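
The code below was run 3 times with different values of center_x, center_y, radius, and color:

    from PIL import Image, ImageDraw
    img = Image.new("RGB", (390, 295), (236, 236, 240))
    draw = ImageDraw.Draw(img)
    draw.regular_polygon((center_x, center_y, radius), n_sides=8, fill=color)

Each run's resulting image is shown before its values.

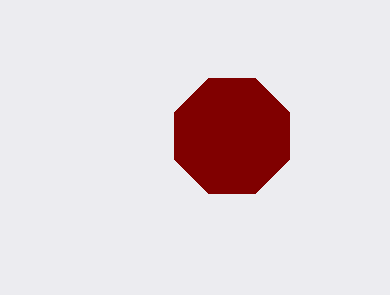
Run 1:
center_x = 232, center_y = 136, radius = 62, color = 'maroon'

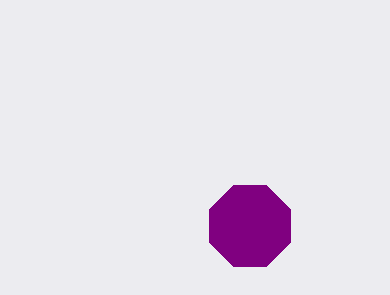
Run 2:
center_x = 250, center_y = 226, radius = 44, color = 'purple'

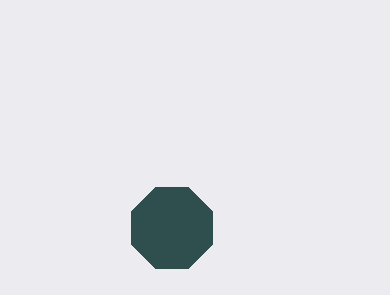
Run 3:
center_x = 172, center_y = 228, radius = 44, color = 'darkslategray'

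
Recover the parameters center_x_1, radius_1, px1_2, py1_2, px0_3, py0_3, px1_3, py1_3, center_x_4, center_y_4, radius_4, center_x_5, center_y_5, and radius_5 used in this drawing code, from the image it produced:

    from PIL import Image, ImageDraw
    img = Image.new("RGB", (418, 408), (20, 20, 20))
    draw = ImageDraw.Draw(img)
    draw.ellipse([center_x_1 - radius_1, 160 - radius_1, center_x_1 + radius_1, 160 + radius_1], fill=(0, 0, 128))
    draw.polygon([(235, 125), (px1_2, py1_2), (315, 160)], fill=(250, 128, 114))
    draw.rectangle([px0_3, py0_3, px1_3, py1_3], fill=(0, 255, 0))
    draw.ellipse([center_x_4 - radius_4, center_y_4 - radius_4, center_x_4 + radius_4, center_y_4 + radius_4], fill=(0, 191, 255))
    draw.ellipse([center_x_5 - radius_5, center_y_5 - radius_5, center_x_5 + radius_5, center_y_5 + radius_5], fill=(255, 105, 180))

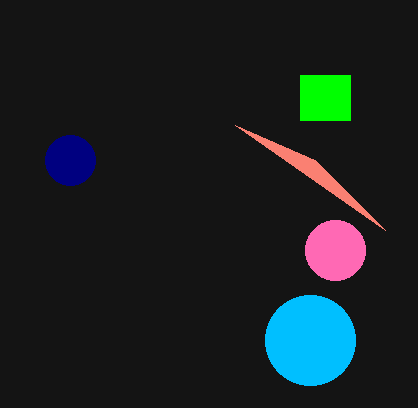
center_x_1 = 70
radius_1 = 25
px1_2 = 385
py1_2 = 230
px0_3 = 300
py0_3 = 75
px1_3 = 350
py1_3 = 120
center_x_4 = 310
center_y_4 = 340
radius_4 = 45
center_x_5 = 335
center_y_5 = 250
radius_5 = 30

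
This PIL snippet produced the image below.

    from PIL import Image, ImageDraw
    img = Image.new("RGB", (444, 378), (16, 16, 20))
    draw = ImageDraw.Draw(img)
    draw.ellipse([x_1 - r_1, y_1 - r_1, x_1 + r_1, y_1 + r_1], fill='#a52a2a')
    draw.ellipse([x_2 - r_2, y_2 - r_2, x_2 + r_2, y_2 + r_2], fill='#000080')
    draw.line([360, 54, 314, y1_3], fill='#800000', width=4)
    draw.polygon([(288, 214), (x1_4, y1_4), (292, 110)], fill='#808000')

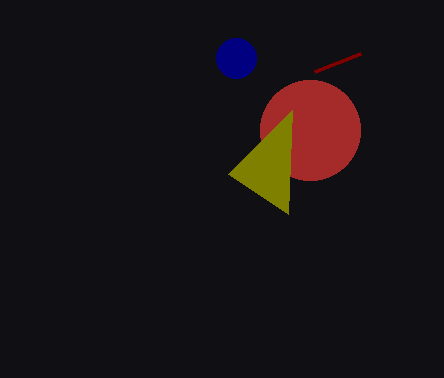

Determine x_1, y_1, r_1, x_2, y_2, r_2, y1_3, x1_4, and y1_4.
x_1 = 310
y_1 = 130
r_1 = 50
x_2 = 236
y_2 = 58
r_2 = 20
y1_3 = 72
x1_4 = 228
y1_4 = 174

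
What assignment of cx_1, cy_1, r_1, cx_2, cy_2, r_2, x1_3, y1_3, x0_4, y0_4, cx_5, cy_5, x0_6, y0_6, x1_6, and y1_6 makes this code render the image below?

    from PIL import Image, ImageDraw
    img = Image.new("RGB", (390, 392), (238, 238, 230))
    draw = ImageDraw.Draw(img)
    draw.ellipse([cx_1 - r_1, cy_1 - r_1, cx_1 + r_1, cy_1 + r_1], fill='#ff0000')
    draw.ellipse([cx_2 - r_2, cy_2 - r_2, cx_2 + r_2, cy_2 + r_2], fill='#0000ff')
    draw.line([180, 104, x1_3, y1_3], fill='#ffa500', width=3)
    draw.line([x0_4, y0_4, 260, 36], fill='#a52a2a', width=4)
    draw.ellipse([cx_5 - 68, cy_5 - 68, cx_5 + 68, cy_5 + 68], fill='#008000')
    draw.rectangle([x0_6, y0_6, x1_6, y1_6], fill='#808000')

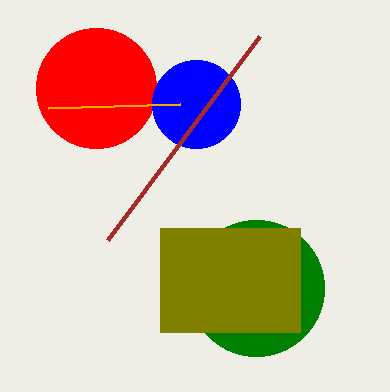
cx_1 = 96, cy_1 = 88, r_1 = 60, cx_2 = 196, cy_2 = 104, r_2 = 44, x1_3 = 48, y1_3 = 108, x0_4 = 108, y0_4 = 240, cx_5 = 256, cy_5 = 288, x0_6 = 160, y0_6 = 228, x1_6 = 300, y1_6 = 332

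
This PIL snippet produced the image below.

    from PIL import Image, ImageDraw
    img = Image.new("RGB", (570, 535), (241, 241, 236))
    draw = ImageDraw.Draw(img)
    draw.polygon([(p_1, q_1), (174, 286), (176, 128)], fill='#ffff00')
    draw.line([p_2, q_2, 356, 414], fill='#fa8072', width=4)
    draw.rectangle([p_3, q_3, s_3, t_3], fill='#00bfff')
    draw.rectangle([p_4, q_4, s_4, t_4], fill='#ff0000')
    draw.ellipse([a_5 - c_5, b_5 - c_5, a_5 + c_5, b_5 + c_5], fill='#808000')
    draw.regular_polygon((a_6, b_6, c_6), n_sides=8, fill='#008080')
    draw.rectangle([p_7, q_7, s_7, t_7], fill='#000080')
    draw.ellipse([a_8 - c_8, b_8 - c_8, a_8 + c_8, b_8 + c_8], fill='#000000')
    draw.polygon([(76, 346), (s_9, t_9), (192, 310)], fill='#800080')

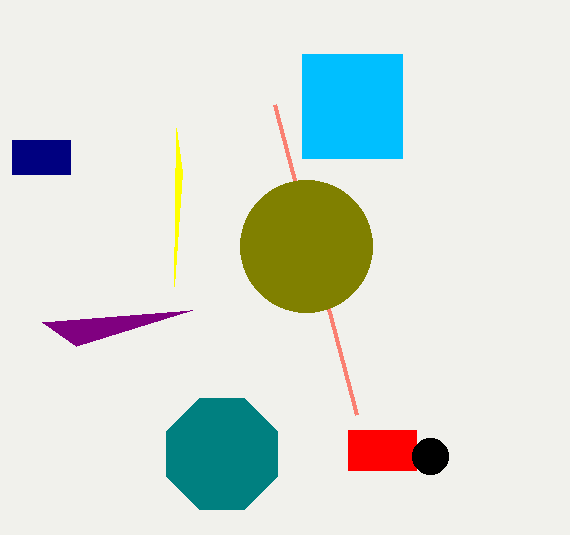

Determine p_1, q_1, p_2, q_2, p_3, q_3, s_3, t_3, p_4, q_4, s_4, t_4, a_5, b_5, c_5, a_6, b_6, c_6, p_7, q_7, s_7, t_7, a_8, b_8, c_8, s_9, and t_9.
p_1 = 182; q_1 = 172; p_2 = 274; q_2 = 104; p_3 = 302; q_3 = 54; s_3 = 402; t_3 = 158; p_4 = 348; q_4 = 430; s_4 = 416; t_4 = 470; a_5 = 306; b_5 = 246; c_5 = 66; a_6 = 222; b_6 = 454; c_6 = 60; p_7 = 12; q_7 = 140; s_7 = 70; t_7 = 174; a_8 = 430; b_8 = 456; c_8 = 18; s_9 = 42; t_9 = 322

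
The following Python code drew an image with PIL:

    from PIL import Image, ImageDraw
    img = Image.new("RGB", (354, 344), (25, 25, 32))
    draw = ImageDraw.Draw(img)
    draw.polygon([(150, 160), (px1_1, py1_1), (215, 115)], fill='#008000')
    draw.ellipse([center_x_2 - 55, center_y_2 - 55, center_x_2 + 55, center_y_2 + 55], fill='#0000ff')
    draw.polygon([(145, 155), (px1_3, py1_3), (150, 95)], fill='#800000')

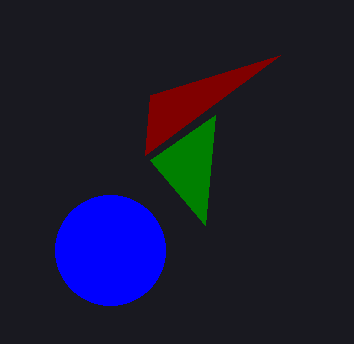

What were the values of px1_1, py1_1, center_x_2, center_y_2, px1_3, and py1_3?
px1_1 = 205; py1_1 = 225; center_x_2 = 110; center_y_2 = 250; px1_3 = 280; py1_3 = 55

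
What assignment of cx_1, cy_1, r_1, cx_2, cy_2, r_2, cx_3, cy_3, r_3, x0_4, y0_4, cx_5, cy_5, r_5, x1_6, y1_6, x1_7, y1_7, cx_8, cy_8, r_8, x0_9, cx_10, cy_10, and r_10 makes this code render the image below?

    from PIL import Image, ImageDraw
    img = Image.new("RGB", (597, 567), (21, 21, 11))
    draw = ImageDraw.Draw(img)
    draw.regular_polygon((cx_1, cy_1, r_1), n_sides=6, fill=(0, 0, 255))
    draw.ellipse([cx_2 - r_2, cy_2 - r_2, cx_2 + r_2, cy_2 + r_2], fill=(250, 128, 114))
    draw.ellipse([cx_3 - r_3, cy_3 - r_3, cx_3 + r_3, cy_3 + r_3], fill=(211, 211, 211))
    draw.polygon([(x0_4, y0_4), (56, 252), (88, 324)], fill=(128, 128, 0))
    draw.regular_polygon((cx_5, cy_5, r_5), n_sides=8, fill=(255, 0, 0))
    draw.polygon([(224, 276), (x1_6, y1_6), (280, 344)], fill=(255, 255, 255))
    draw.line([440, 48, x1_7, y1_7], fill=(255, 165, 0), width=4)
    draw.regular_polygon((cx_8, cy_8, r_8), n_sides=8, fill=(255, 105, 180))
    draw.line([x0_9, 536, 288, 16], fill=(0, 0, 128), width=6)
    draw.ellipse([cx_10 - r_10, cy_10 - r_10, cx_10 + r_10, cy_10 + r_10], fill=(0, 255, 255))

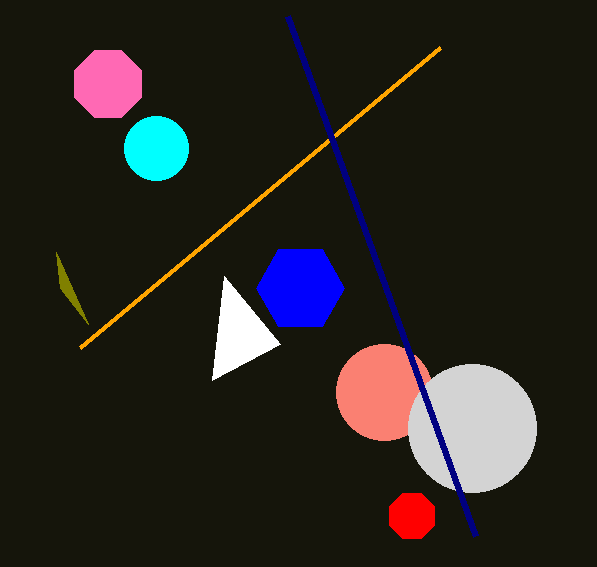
cx_1 = 300, cy_1 = 288, r_1 = 44, cx_2 = 384, cy_2 = 392, r_2 = 48, cx_3 = 472, cy_3 = 428, r_3 = 64, x0_4 = 60, y0_4 = 288, cx_5 = 412, cy_5 = 516, r_5 = 24, x1_6 = 212, y1_6 = 380, x1_7 = 80, y1_7 = 348, cx_8 = 108, cy_8 = 84, r_8 = 36, x0_9 = 476, cx_10 = 156, cy_10 = 148, r_10 = 32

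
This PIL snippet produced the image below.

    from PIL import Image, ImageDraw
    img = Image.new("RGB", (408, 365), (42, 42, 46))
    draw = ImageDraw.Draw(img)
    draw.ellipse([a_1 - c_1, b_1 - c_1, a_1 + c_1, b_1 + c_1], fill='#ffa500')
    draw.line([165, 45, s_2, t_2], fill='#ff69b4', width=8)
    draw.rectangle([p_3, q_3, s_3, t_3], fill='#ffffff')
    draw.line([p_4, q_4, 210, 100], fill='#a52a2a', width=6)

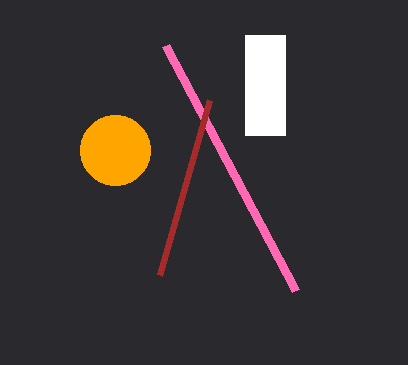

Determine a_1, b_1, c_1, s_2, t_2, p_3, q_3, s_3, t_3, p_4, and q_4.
a_1 = 115, b_1 = 150, c_1 = 35, s_2 = 295, t_2 = 290, p_3 = 245, q_3 = 35, s_3 = 285, t_3 = 135, p_4 = 160, q_4 = 275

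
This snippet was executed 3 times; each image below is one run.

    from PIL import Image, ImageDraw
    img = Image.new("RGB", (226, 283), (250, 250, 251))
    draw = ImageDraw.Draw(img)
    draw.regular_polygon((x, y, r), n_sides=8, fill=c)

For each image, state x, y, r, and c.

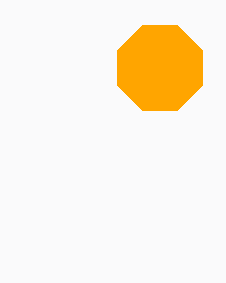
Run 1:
x = 160
y = 68
r = 46
c = 'orange'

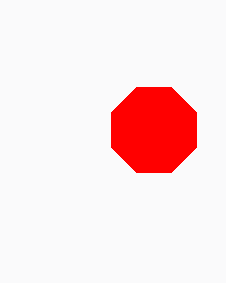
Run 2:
x = 154, y = 130, r = 46, c = 'red'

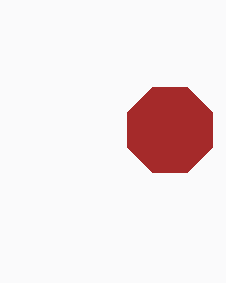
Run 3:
x = 170; y = 130; r = 46; c = 'brown'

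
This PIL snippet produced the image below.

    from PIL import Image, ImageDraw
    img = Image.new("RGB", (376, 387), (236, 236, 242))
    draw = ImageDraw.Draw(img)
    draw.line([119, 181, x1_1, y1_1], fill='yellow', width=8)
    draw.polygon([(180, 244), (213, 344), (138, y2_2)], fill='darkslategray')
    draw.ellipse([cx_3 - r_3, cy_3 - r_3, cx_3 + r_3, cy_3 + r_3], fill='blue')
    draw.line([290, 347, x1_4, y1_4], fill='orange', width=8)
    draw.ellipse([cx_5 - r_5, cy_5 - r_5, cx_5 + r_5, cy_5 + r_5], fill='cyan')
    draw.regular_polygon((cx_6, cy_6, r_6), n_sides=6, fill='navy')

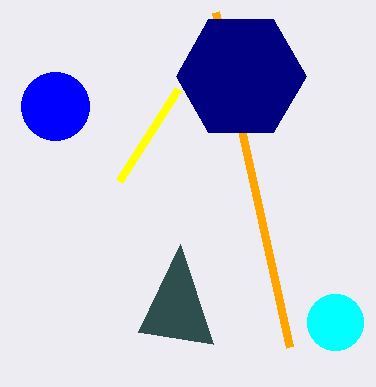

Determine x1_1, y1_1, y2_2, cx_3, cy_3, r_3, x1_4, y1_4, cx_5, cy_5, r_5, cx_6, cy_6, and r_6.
x1_1 = 178
y1_1 = 89
y2_2 = 332
cx_3 = 55
cy_3 = 106
r_3 = 34
x1_4 = 216
y1_4 = 12
cx_5 = 335
cy_5 = 322
r_5 = 28
cx_6 = 241
cy_6 = 76
r_6 = 65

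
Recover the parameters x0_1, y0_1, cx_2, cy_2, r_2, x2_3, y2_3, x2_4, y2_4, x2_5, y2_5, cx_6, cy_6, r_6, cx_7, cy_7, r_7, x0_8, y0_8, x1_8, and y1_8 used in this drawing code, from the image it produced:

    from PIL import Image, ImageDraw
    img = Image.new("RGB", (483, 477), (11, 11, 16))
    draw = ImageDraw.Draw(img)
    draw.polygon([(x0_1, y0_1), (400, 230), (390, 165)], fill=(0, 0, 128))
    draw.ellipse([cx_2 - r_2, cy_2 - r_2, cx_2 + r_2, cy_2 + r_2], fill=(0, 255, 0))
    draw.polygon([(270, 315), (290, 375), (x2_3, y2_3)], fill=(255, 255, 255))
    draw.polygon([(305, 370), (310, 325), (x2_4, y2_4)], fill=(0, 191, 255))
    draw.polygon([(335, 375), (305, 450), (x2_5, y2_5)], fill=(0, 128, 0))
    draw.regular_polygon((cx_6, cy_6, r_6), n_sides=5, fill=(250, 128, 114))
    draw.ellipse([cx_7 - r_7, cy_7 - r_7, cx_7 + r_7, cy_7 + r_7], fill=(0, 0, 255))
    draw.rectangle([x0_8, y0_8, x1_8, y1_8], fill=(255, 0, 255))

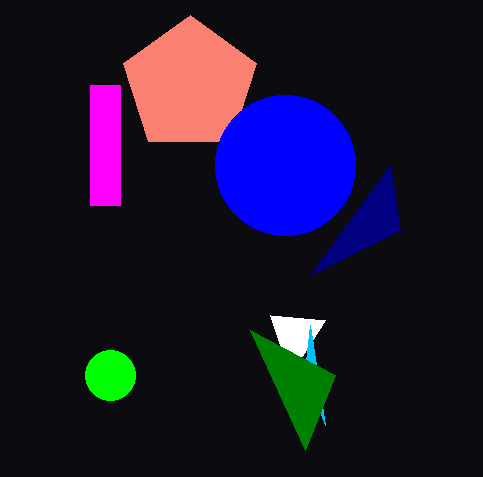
x0_1 = 310
y0_1 = 275
cx_2 = 110
cy_2 = 375
r_2 = 25
x2_3 = 325
y2_3 = 320
x2_4 = 325
y2_4 = 425
x2_5 = 250
y2_5 = 330
cx_6 = 190
cy_6 = 85
r_6 = 70
cx_7 = 285
cy_7 = 165
r_7 = 70
x0_8 = 90
y0_8 = 85
x1_8 = 120
y1_8 = 205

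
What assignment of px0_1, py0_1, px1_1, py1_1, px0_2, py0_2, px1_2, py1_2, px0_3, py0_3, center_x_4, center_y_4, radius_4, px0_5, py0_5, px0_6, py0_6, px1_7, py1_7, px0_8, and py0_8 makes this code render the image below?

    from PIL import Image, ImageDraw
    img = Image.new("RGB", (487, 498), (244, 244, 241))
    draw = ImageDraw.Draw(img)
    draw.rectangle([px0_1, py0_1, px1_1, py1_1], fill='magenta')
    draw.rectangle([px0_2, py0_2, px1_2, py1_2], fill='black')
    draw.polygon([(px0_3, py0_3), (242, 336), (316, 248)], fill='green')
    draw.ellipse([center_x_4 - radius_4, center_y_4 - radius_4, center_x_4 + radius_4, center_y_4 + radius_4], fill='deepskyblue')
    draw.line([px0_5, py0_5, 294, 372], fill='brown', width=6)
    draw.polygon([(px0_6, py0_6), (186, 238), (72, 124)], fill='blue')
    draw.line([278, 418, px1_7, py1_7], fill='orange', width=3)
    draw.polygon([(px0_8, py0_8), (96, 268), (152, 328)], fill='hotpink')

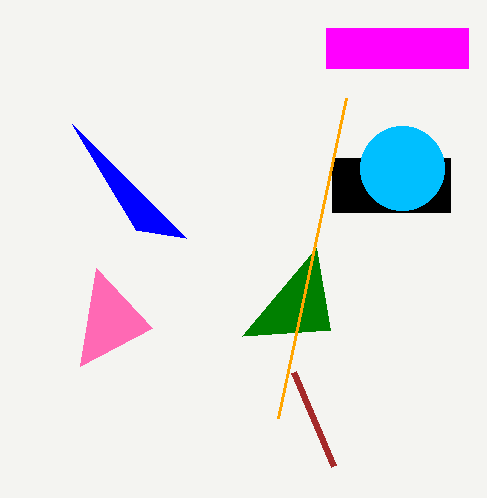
px0_1 = 326
py0_1 = 28
px1_1 = 468
py1_1 = 68
px0_2 = 332
py0_2 = 158
px1_2 = 450
py1_2 = 212
px0_3 = 330
py0_3 = 330
center_x_4 = 402
center_y_4 = 168
radius_4 = 42
px0_5 = 334
py0_5 = 466
px0_6 = 136
py0_6 = 230
px1_7 = 346
py1_7 = 98
px0_8 = 80
py0_8 = 366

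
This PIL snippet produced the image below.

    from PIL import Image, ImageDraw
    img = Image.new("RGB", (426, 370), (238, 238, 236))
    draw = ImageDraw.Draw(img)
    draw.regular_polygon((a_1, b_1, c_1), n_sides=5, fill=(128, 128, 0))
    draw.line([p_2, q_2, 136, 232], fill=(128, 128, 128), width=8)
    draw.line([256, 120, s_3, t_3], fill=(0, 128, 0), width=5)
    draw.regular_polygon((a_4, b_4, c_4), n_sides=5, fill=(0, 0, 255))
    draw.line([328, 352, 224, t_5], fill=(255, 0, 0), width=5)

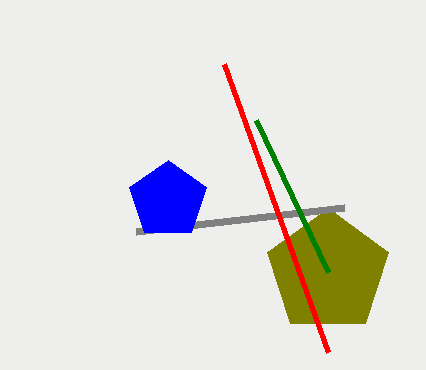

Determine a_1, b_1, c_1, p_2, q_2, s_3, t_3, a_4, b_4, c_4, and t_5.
a_1 = 328
b_1 = 272
c_1 = 64
p_2 = 344
q_2 = 208
s_3 = 328
t_3 = 272
a_4 = 168
b_4 = 200
c_4 = 40
t_5 = 64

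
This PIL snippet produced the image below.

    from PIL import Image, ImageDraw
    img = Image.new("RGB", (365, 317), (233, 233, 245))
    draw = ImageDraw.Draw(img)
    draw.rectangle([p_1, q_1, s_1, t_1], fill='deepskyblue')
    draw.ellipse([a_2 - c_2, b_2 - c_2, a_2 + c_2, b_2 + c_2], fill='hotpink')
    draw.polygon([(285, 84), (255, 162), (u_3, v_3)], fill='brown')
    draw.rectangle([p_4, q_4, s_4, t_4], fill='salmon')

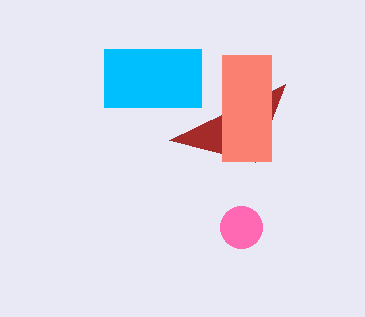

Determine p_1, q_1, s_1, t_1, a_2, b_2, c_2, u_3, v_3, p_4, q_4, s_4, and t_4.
p_1 = 104, q_1 = 49, s_1 = 201, t_1 = 107, a_2 = 241, b_2 = 227, c_2 = 21, u_3 = 169, v_3 = 140, p_4 = 222, q_4 = 55, s_4 = 271, t_4 = 161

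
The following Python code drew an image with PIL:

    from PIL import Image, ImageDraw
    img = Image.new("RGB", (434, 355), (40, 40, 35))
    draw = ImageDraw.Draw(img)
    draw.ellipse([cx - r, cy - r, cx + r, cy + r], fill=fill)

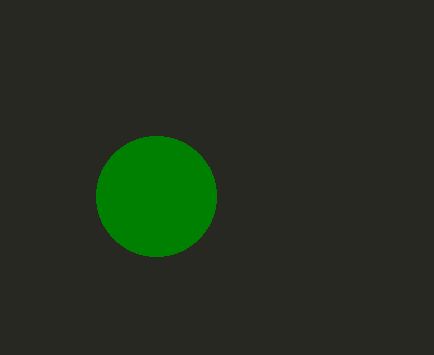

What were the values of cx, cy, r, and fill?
cx = 156
cy = 196
r = 60
fill = 'green'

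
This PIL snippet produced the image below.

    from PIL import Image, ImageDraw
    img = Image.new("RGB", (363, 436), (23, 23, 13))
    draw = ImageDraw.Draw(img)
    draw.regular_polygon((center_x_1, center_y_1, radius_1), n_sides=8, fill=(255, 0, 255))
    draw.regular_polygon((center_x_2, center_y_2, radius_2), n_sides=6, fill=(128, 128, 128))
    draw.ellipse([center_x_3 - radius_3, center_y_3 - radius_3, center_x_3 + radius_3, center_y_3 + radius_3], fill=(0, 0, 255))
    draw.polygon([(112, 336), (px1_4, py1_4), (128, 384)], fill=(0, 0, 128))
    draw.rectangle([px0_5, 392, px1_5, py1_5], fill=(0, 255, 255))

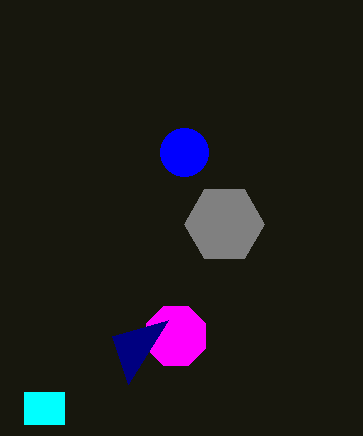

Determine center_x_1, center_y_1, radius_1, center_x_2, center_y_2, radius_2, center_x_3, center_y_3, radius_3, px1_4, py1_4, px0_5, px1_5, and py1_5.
center_x_1 = 176
center_y_1 = 336
radius_1 = 32
center_x_2 = 224
center_y_2 = 224
radius_2 = 40
center_x_3 = 184
center_y_3 = 152
radius_3 = 24
px1_4 = 168
py1_4 = 320
px0_5 = 24
px1_5 = 64
py1_5 = 424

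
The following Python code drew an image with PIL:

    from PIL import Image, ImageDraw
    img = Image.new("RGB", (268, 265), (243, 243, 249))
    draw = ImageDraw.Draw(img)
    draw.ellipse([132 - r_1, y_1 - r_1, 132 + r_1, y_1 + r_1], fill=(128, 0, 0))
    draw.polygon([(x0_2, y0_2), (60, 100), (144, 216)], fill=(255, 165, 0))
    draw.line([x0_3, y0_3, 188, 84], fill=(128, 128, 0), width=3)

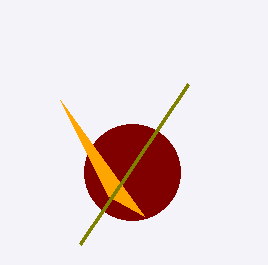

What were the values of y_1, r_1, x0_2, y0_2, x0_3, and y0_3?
y_1 = 172, r_1 = 48, x0_2 = 108, y0_2 = 196, x0_3 = 80, y0_3 = 244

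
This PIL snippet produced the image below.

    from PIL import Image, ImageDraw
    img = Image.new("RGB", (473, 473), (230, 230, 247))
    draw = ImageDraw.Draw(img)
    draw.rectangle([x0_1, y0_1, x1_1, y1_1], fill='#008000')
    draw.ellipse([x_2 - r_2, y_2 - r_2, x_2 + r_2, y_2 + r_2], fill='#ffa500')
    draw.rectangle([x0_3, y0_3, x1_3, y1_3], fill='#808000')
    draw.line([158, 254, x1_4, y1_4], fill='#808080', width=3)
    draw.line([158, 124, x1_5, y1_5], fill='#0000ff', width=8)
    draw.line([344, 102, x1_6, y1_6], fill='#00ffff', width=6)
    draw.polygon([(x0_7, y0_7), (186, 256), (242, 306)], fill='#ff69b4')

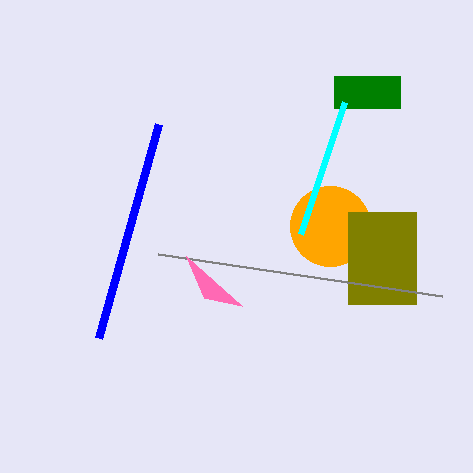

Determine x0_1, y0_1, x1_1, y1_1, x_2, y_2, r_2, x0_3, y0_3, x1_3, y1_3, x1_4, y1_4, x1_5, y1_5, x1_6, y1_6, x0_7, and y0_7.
x0_1 = 334, y0_1 = 76, x1_1 = 400, y1_1 = 108, x_2 = 330, y_2 = 226, r_2 = 40, x0_3 = 348, y0_3 = 212, x1_3 = 416, y1_3 = 304, x1_4 = 442, y1_4 = 296, x1_5 = 98, y1_5 = 338, x1_6 = 300, y1_6 = 234, x0_7 = 204, y0_7 = 298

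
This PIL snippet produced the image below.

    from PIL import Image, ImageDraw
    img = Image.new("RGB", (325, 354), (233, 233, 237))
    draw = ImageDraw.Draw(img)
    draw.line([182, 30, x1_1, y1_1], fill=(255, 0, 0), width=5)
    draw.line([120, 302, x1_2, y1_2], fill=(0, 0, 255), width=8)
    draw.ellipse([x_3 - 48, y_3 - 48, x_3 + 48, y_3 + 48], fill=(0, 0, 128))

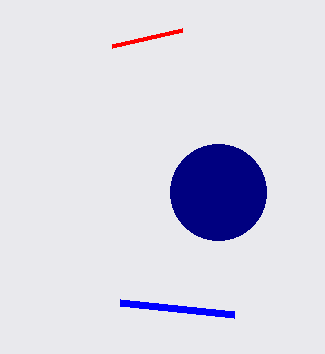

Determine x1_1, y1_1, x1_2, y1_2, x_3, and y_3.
x1_1 = 112; y1_1 = 46; x1_2 = 234; y1_2 = 314; x_3 = 218; y_3 = 192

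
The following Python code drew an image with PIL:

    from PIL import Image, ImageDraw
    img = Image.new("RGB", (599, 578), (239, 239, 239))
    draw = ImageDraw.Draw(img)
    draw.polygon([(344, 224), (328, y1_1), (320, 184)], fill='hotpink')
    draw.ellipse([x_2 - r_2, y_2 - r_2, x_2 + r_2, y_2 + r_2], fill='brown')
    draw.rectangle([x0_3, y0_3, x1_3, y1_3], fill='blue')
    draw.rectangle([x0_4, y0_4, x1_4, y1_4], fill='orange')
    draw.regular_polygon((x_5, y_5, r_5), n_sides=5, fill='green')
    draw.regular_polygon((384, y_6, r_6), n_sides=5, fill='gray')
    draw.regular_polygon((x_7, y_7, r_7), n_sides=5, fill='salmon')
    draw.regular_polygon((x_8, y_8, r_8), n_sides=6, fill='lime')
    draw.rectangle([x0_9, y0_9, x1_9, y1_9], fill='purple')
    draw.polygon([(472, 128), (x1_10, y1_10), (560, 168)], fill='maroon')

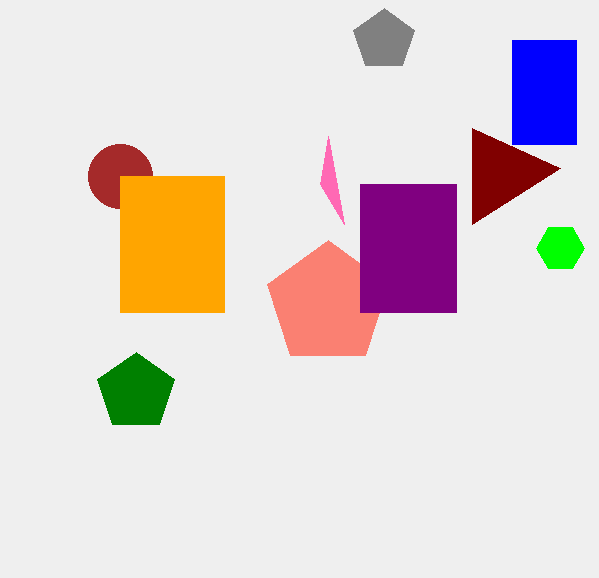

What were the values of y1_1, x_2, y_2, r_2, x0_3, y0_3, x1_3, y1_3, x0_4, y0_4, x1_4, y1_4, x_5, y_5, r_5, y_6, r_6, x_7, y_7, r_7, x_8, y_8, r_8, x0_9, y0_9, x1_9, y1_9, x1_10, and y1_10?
y1_1 = 136
x_2 = 120
y_2 = 176
r_2 = 32
x0_3 = 512
y0_3 = 40
x1_3 = 576
y1_3 = 144
x0_4 = 120
y0_4 = 176
x1_4 = 224
y1_4 = 312
x_5 = 136
y_5 = 392
r_5 = 40
y_6 = 40
r_6 = 32
x_7 = 328
y_7 = 304
r_7 = 64
x_8 = 560
y_8 = 248
r_8 = 24
x0_9 = 360
y0_9 = 184
x1_9 = 456
y1_9 = 312
x1_10 = 472
y1_10 = 224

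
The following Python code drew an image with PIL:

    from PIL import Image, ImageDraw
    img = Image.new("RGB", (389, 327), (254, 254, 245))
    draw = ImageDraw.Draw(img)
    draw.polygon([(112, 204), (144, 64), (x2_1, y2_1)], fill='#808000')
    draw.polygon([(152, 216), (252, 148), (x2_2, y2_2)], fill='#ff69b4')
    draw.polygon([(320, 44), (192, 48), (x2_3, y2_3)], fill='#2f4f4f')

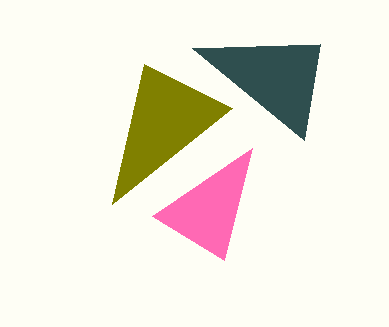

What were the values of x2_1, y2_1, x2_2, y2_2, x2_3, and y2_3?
x2_1 = 232, y2_1 = 108, x2_2 = 224, y2_2 = 260, x2_3 = 304, y2_3 = 140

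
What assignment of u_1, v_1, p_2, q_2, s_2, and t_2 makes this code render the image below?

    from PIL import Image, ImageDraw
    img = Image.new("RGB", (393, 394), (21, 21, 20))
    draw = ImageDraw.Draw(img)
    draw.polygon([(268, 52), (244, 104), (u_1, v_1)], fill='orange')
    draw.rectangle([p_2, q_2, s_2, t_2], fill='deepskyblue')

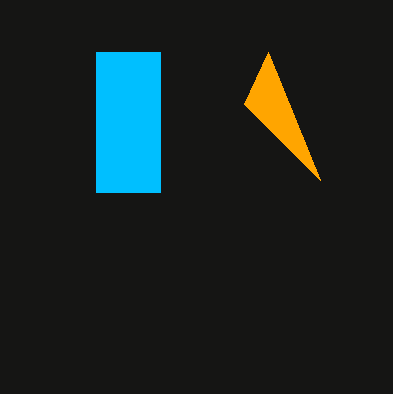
u_1 = 320
v_1 = 180
p_2 = 96
q_2 = 52
s_2 = 160
t_2 = 192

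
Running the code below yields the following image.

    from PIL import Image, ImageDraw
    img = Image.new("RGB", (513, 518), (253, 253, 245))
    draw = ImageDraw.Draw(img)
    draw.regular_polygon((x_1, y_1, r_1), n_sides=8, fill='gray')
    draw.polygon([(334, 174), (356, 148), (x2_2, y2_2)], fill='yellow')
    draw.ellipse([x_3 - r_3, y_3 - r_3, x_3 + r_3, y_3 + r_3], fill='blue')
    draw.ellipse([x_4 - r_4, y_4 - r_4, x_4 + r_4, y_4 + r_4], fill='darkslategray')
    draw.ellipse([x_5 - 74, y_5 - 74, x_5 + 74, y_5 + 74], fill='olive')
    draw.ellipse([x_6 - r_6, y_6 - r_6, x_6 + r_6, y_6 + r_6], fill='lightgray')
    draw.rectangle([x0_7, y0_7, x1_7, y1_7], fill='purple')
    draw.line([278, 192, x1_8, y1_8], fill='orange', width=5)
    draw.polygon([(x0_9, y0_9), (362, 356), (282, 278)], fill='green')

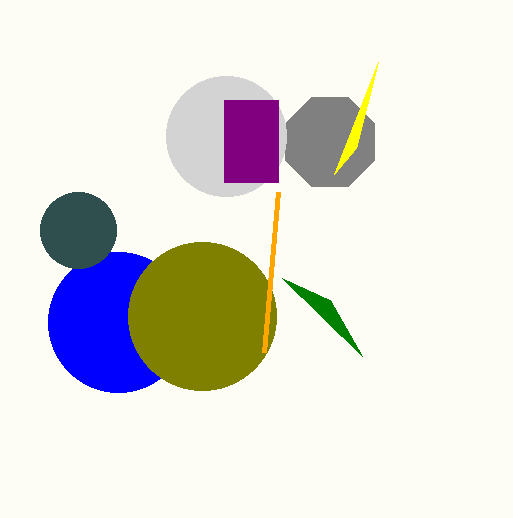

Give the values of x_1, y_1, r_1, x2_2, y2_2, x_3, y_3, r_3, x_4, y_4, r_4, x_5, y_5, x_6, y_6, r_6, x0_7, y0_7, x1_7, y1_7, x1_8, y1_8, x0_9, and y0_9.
x_1 = 330
y_1 = 142
r_1 = 48
x2_2 = 378
y2_2 = 62
x_3 = 118
y_3 = 322
r_3 = 70
x_4 = 78
y_4 = 230
r_4 = 38
x_5 = 202
y_5 = 316
x_6 = 226
y_6 = 136
r_6 = 60
x0_7 = 224
y0_7 = 100
x1_7 = 278
y1_7 = 182
x1_8 = 264
y1_8 = 352
x0_9 = 330
y0_9 = 300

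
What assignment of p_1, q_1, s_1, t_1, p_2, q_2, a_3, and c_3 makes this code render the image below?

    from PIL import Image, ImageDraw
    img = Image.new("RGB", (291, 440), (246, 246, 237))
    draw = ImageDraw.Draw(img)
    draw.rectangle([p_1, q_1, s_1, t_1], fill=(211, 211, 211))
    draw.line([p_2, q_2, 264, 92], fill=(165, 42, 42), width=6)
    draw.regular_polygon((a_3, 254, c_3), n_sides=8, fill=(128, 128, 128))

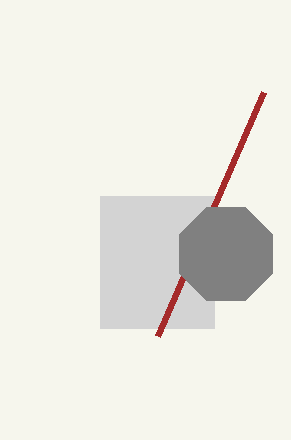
p_1 = 100
q_1 = 196
s_1 = 214
t_1 = 328
p_2 = 158
q_2 = 336
a_3 = 226
c_3 = 50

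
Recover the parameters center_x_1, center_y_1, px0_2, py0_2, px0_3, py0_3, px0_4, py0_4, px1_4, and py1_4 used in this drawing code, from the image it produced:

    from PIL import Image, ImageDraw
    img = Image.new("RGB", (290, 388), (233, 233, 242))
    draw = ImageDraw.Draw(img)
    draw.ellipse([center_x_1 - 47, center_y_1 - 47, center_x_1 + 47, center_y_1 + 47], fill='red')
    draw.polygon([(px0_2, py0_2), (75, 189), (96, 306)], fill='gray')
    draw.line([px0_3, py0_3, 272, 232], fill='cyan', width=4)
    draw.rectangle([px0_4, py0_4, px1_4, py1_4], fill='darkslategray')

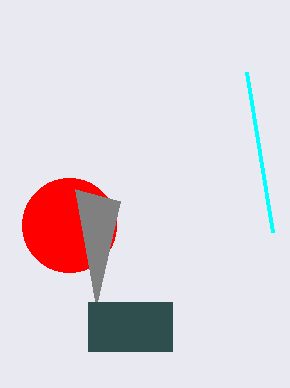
center_x_1 = 69; center_y_1 = 225; px0_2 = 120; py0_2 = 201; px0_3 = 246; py0_3 = 72; px0_4 = 88; py0_4 = 302; px1_4 = 172; py1_4 = 351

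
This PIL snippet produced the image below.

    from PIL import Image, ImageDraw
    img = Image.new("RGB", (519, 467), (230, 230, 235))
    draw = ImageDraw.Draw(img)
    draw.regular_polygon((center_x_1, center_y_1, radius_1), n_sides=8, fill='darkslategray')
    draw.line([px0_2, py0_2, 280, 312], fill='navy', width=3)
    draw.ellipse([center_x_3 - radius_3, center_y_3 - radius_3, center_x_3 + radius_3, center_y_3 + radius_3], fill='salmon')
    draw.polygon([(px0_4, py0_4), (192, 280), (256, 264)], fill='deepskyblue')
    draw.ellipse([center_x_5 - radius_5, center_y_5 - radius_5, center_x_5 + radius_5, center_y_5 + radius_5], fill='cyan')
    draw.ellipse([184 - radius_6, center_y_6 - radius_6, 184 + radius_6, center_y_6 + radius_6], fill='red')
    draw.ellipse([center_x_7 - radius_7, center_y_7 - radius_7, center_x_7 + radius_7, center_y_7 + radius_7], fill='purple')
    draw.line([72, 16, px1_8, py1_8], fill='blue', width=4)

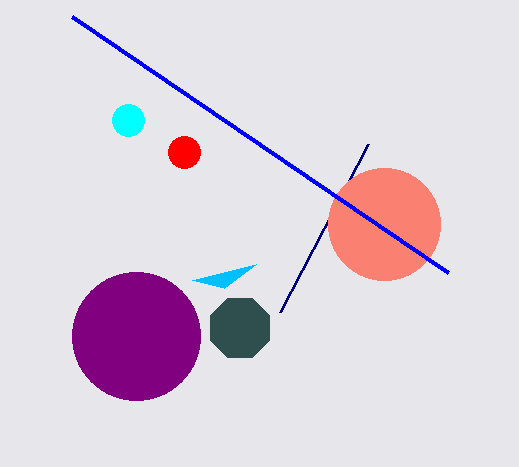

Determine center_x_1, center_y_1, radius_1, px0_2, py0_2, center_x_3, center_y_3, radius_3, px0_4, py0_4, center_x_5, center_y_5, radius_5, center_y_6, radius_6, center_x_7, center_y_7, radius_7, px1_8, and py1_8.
center_x_1 = 240, center_y_1 = 328, radius_1 = 32, px0_2 = 368, py0_2 = 144, center_x_3 = 384, center_y_3 = 224, radius_3 = 56, px0_4 = 224, py0_4 = 288, center_x_5 = 128, center_y_5 = 120, radius_5 = 16, center_y_6 = 152, radius_6 = 16, center_x_7 = 136, center_y_7 = 336, radius_7 = 64, px1_8 = 448, py1_8 = 272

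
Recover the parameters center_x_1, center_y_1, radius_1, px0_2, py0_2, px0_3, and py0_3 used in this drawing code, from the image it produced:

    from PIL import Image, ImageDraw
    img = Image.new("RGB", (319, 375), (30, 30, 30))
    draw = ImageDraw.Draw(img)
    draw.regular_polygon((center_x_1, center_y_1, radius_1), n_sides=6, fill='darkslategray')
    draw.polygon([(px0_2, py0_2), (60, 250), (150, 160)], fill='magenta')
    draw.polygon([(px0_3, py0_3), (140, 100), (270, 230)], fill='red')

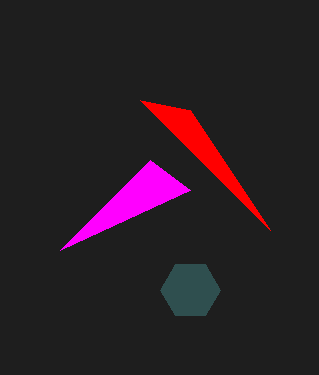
center_x_1 = 190, center_y_1 = 290, radius_1 = 30, px0_2 = 190, py0_2 = 190, px0_3 = 190, py0_3 = 110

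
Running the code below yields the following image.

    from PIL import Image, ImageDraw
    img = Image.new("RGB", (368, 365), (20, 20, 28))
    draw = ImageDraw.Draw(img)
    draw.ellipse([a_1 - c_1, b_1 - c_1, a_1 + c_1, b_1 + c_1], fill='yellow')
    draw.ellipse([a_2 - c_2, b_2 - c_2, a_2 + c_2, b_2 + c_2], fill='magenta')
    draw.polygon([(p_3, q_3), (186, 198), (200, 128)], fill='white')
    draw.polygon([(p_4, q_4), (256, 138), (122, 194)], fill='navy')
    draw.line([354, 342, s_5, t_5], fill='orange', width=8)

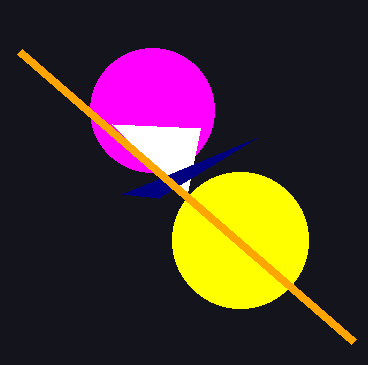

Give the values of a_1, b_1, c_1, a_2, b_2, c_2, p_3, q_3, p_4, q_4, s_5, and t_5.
a_1 = 240, b_1 = 240, c_1 = 68, a_2 = 152, b_2 = 110, c_2 = 62, p_3 = 112, q_3 = 124, p_4 = 158, q_4 = 198, s_5 = 20, t_5 = 52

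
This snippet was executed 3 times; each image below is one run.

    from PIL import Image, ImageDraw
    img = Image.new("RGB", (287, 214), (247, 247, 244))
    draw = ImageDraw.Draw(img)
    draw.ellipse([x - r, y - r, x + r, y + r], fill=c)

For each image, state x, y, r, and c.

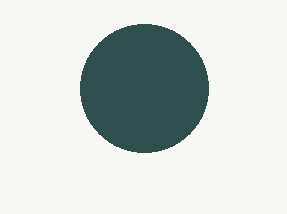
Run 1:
x = 144, y = 88, r = 64, c = 'darkslategray'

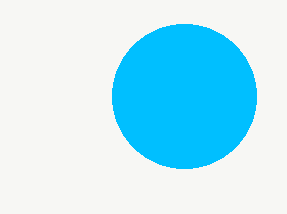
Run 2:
x = 184, y = 96, r = 72, c = 'deepskyblue'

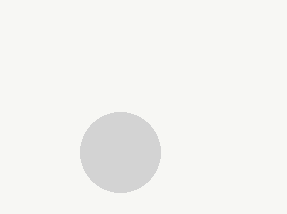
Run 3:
x = 120
y = 152
r = 40
c = 'lightgray'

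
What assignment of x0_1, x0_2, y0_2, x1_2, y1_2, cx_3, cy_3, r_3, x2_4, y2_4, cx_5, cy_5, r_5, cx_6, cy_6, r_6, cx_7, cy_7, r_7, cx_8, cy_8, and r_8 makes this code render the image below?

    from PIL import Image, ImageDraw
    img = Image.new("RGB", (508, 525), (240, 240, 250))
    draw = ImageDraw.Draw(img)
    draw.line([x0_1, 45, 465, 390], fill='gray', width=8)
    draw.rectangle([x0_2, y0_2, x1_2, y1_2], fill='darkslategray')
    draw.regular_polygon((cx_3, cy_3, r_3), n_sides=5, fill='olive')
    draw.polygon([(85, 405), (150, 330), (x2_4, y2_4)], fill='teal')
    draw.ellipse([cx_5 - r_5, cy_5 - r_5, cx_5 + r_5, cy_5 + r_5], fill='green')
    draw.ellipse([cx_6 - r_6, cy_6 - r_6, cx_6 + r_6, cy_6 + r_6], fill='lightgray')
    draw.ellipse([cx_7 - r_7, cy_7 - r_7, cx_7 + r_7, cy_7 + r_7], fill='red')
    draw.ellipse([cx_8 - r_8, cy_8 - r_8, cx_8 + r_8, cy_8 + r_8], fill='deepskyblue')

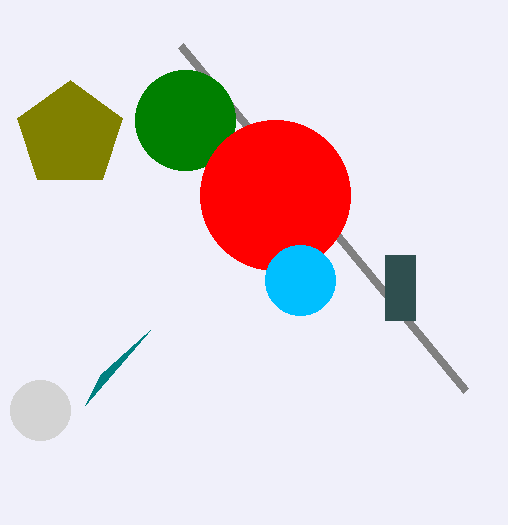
x0_1 = 180
x0_2 = 385
y0_2 = 255
x1_2 = 415
y1_2 = 320
cx_3 = 70
cy_3 = 135
r_3 = 55
x2_4 = 100
y2_4 = 375
cx_5 = 185
cy_5 = 120
r_5 = 50
cx_6 = 40
cy_6 = 410
r_6 = 30
cx_7 = 275
cy_7 = 195
r_7 = 75
cx_8 = 300
cy_8 = 280
r_8 = 35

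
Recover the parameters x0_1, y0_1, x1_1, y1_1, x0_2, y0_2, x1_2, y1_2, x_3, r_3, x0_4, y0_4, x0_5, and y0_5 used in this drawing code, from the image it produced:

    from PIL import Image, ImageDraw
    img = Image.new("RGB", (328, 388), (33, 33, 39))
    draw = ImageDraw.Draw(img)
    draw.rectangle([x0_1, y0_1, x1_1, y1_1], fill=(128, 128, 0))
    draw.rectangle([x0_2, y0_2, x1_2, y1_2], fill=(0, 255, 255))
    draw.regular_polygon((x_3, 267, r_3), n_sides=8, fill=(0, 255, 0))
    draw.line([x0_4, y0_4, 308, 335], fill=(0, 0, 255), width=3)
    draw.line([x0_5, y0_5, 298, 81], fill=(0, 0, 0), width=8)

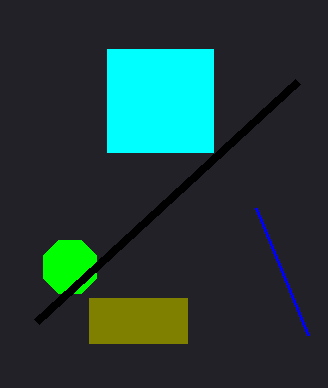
x0_1 = 89
y0_1 = 298
x1_1 = 187
y1_1 = 343
x0_2 = 107
y0_2 = 49
x1_2 = 213
y1_2 = 152
x_3 = 70
r_3 = 29
x0_4 = 256
y0_4 = 208
x0_5 = 37
y0_5 = 321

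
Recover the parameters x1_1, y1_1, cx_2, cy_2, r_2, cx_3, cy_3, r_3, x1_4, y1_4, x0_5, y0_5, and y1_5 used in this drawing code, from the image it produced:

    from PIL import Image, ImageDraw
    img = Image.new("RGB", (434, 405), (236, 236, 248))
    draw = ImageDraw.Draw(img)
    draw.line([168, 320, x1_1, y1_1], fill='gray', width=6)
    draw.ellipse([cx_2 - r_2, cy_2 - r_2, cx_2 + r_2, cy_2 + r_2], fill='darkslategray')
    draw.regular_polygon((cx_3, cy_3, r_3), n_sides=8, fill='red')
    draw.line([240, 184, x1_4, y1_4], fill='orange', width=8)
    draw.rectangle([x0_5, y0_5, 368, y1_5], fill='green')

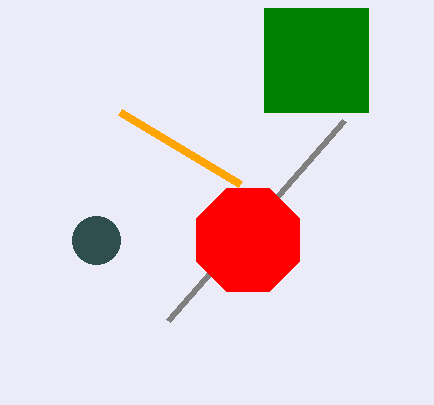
x1_1 = 344, y1_1 = 120, cx_2 = 96, cy_2 = 240, r_2 = 24, cx_3 = 248, cy_3 = 240, r_3 = 56, x1_4 = 120, y1_4 = 112, x0_5 = 264, y0_5 = 8, y1_5 = 112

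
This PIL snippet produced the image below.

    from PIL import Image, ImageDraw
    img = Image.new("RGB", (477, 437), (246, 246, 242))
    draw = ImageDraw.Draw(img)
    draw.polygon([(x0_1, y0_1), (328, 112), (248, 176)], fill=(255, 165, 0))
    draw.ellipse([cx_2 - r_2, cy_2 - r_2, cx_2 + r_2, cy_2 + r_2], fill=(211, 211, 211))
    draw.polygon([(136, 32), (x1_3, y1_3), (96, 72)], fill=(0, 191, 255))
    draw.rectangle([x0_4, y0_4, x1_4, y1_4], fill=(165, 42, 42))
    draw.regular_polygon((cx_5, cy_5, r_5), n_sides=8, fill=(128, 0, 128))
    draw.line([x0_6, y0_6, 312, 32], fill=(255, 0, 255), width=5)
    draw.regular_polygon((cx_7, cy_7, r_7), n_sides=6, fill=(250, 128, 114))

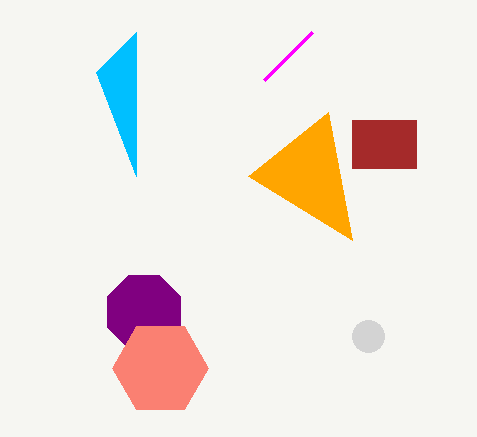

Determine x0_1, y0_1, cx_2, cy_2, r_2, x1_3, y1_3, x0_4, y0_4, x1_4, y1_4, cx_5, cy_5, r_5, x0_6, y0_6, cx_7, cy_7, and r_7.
x0_1 = 352, y0_1 = 240, cx_2 = 368, cy_2 = 336, r_2 = 16, x1_3 = 136, y1_3 = 176, x0_4 = 352, y0_4 = 120, x1_4 = 416, y1_4 = 168, cx_5 = 144, cy_5 = 312, r_5 = 40, x0_6 = 264, y0_6 = 80, cx_7 = 160, cy_7 = 368, r_7 = 48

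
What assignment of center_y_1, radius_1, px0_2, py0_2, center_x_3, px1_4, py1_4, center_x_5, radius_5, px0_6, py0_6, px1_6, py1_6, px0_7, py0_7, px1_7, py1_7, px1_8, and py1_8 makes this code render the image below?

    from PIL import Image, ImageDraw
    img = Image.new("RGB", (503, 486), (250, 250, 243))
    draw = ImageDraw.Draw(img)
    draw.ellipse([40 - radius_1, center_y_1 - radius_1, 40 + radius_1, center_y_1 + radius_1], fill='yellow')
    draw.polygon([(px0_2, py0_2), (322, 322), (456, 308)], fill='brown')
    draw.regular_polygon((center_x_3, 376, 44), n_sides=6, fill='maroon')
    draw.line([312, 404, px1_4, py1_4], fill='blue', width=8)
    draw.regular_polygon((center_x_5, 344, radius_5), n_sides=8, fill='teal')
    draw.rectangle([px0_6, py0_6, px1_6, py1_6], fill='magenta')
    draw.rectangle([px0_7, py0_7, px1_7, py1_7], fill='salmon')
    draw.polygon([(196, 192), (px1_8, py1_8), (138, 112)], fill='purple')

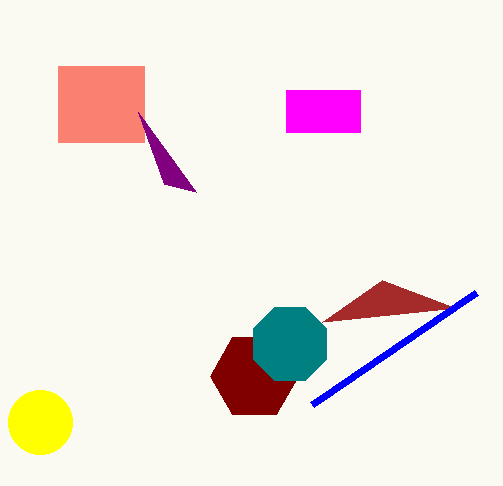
center_y_1 = 422
radius_1 = 32
px0_2 = 382
py0_2 = 280
center_x_3 = 254
px1_4 = 476
py1_4 = 292
center_x_5 = 290
radius_5 = 40
px0_6 = 286
py0_6 = 90
px1_6 = 360
py1_6 = 132
px0_7 = 58
py0_7 = 66
px1_7 = 144
py1_7 = 142
px1_8 = 164
py1_8 = 184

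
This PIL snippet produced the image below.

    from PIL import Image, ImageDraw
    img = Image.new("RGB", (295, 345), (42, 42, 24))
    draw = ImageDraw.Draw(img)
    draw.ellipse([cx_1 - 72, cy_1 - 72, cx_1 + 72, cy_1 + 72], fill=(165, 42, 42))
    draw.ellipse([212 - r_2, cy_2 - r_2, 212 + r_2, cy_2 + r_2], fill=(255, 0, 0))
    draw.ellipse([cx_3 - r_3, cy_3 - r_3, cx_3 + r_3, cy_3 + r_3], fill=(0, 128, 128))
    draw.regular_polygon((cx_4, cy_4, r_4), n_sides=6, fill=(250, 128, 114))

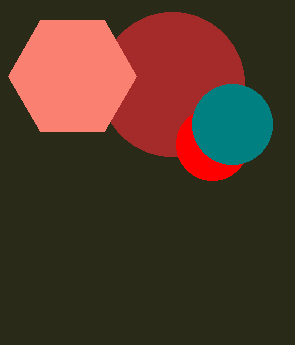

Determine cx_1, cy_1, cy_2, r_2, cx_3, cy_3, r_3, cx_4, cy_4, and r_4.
cx_1 = 172
cy_1 = 84
cy_2 = 144
r_2 = 36
cx_3 = 232
cy_3 = 124
r_3 = 40
cx_4 = 72
cy_4 = 76
r_4 = 64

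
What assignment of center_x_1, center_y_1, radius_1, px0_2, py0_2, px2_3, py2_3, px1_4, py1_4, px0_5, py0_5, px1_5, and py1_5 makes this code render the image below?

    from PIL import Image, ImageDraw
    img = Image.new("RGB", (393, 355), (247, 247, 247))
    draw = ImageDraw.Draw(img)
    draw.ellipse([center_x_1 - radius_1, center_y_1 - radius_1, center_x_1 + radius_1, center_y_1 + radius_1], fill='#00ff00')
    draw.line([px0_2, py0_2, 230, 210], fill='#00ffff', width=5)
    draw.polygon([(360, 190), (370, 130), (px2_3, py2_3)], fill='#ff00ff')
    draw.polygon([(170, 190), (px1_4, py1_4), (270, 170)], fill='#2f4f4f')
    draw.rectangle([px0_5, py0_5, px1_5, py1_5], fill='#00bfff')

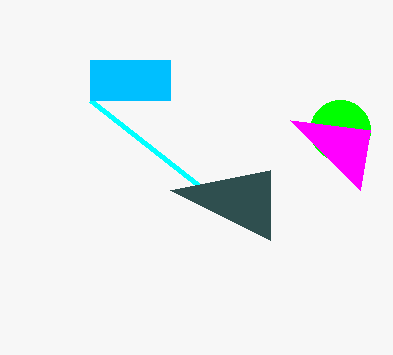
center_x_1 = 340; center_y_1 = 130; radius_1 = 30; px0_2 = 90; py0_2 = 100; px2_3 = 290; py2_3 = 120; px1_4 = 270; py1_4 = 240; px0_5 = 90; py0_5 = 60; px1_5 = 170; py1_5 = 100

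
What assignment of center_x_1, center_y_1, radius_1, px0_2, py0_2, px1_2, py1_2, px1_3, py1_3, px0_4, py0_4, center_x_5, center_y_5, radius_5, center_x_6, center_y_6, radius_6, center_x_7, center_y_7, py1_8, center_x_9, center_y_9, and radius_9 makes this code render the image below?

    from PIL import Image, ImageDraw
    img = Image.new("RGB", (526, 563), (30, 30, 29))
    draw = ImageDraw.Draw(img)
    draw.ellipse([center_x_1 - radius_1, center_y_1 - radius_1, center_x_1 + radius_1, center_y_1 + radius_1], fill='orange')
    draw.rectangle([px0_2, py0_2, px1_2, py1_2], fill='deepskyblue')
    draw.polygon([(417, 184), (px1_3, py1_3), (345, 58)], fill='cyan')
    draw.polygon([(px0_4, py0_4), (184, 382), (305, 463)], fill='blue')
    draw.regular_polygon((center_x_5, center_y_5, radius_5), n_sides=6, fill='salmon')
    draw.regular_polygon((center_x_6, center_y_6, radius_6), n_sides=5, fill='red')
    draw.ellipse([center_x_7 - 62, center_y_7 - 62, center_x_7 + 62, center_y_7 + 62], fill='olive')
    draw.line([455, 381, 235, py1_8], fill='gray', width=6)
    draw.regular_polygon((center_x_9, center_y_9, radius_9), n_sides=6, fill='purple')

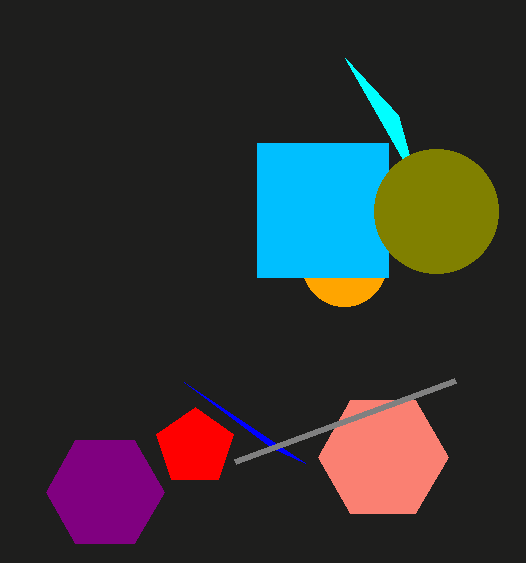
center_x_1 = 344; center_y_1 = 264; radius_1 = 42; px0_2 = 257; py0_2 = 143; px1_2 = 388; py1_2 = 277; px1_3 = 398; py1_3 = 115; px0_4 = 272; py0_4 = 448; center_x_5 = 383; center_y_5 = 457; radius_5 = 65; center_x_6 = 195; center_y_6 = 447; radius_6 = 40; center_x_7 = 436; center_y_7 = 211; py1_8 = 462; center_x_9 = 105; center_y_9 = 492; radius_9 = 59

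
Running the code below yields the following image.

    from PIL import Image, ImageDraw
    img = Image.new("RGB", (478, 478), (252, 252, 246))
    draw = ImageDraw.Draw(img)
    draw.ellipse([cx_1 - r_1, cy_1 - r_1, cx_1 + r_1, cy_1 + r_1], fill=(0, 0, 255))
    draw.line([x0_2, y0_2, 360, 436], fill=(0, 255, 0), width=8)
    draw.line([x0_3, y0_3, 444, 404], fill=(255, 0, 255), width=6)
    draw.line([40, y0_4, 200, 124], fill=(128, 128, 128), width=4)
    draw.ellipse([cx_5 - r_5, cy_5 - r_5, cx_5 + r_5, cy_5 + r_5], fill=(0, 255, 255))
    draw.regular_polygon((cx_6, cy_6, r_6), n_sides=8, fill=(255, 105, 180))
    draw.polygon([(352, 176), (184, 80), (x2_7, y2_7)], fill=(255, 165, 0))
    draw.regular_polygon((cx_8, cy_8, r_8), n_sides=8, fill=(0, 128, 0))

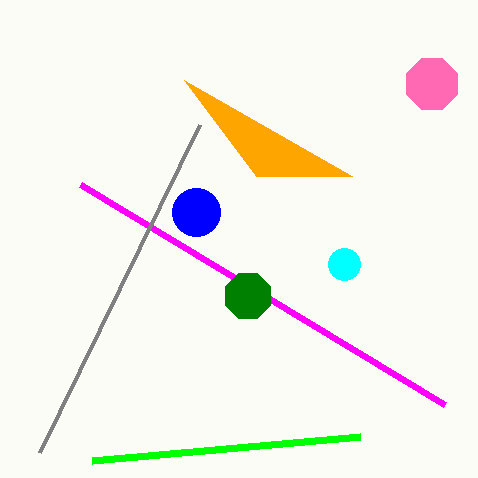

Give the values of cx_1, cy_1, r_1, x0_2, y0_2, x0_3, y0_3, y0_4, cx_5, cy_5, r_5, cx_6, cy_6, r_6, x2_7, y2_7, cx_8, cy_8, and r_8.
cx_1 = 196
cy_1 = 212
r_1 = 24
x0_2 = 92
y0_2 = 460
x0_3 = 80
y0_3 = 184
y0_4 = 452
cx_5 = 344
cy_5 = 264
r_5 = 16
cx_6 = 432
cy_6 = 84
r_6 = 28
x2_7 = 256
y2_7 = 176
cx_8 = 248
cy_8 = 296
r_8 = 24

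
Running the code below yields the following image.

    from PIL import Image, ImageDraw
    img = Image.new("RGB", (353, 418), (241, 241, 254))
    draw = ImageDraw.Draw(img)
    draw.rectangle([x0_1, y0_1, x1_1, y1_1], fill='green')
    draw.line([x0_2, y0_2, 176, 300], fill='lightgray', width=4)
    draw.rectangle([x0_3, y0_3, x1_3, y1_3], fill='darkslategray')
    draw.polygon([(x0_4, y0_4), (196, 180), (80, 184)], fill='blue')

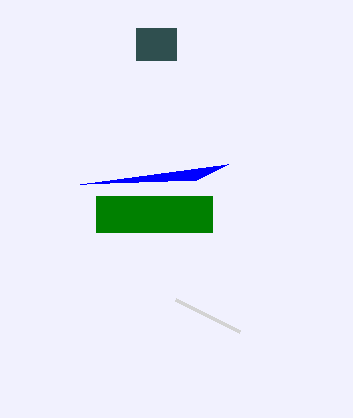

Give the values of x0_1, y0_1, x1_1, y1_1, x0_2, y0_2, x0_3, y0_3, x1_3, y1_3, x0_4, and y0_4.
x0_1 = 96, y0_1 = 196, x1_1 = 212, y1_1 = 232, x0_2 = 240, y0_2 = 332, x0_3 = 136, y0_3 = 28, x1_3 = 176, y1_3 = 60, x0_4 = 228, y0_4 = 164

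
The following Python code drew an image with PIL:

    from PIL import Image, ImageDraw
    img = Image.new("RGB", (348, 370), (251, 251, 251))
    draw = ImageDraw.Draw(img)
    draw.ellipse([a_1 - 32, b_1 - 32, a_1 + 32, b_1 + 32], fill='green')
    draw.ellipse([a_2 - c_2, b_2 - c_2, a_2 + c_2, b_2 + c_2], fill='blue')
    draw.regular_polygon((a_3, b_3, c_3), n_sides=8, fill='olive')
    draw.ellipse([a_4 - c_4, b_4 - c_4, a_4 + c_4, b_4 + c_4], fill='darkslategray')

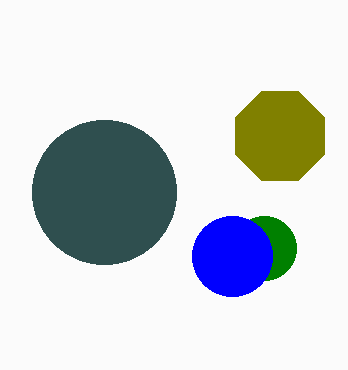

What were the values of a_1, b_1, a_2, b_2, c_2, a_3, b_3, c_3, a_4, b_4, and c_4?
a_1 = 264, b_1 = 248, a_2 = 232, b_2 = 256, c_2 = 40, a_3 = 280, b_3 = 136, c_3 = 48, a_4 = 104, b_4 = 192, c_4 = 72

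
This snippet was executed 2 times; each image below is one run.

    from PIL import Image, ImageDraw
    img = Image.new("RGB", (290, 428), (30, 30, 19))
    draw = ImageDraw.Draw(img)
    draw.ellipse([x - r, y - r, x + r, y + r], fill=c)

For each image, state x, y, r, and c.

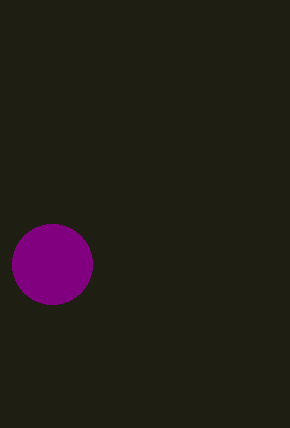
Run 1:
x = 52, y = 264, r = 40, c = 'purple'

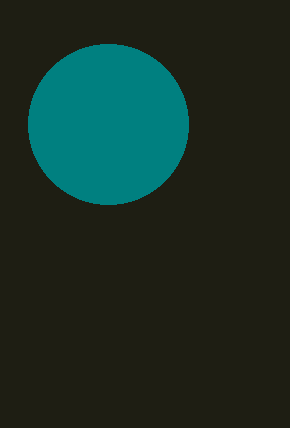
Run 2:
x = 108; y = 124; r = 80; c = 'teal'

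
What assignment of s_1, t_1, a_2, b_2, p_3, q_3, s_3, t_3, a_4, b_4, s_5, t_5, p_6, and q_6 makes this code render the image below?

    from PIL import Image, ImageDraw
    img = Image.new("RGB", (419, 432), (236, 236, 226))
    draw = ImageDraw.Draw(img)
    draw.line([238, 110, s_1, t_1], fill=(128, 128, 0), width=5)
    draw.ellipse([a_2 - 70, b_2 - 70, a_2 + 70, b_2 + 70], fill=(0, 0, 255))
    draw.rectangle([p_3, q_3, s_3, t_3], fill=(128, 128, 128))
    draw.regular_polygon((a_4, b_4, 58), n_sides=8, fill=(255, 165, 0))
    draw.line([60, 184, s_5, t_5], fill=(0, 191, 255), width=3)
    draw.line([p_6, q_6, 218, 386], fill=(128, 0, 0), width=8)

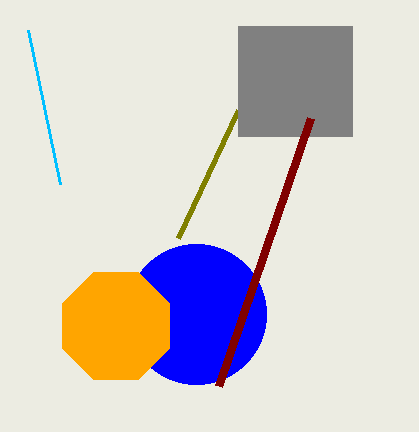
s_1 = 178
t_1 = 238
a_2 = 196
b_2 = 314
p_3 = 238
q_3 = 26
s_3 = 352
t_3 = 136
a_4 = 116
b_4 = 326
s_5 = 28
t_5 = 30
p_6 = 310
q_6 = 118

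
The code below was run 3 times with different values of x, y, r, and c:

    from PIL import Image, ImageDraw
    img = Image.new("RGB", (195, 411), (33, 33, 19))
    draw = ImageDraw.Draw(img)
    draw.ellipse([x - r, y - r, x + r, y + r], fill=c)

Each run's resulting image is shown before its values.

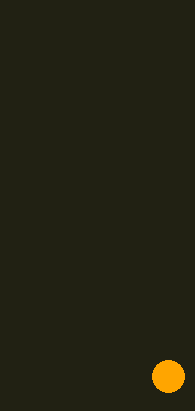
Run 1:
x = 168, y = 376, r = 16, c = 'orange'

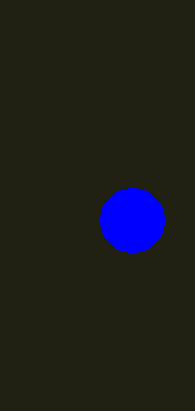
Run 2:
x = 132; y = 220; r = 32; c = 'blue'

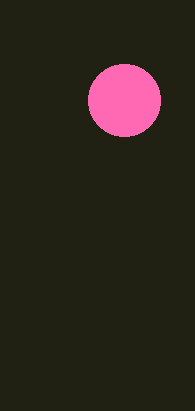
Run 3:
x = 124, y = 100, r = 36, c = 'hotpink'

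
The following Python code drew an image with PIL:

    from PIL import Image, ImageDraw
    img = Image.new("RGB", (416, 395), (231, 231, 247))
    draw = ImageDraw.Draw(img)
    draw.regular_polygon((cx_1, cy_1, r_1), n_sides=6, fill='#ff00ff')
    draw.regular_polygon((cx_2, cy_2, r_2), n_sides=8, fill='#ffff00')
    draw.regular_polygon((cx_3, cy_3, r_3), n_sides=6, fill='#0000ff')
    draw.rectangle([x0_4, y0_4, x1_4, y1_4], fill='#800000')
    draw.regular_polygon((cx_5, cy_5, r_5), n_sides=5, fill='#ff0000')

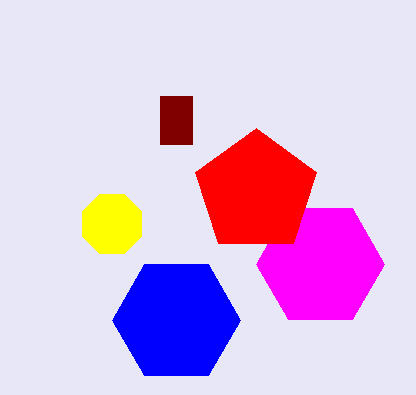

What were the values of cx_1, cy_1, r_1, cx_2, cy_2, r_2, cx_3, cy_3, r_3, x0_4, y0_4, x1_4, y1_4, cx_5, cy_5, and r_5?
cx_1 = 320, cy_1 = 264, r_1 = 64, cx_2 = 112, cy_2 = 224, r_2 = 32, cx_3 = 176, cy_3 = 320, r_3 = 64, x0_4 = 160, y0_4 = 96, x1_4 = 192, y1_4 = 144, cx_5 = 256, cy_5 = 192, r_5 = 64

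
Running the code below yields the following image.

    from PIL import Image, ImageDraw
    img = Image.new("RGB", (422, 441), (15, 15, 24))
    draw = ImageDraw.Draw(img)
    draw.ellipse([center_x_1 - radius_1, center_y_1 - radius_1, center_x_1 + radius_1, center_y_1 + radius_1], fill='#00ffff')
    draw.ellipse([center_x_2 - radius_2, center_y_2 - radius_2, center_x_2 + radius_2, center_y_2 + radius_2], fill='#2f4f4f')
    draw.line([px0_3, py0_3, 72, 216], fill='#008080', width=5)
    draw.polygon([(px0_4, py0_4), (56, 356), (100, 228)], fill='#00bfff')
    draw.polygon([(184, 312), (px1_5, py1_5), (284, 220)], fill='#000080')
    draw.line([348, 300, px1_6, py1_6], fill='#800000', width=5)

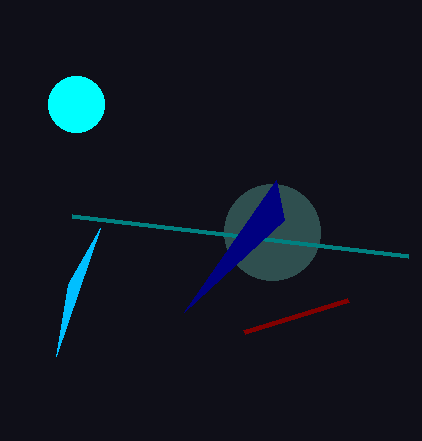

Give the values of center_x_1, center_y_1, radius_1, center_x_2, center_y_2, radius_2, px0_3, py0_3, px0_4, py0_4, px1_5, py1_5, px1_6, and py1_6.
center_x_1 = 76
center_y_1 = 104
radius_1 = 28
center_x_2 = 272
center_y_2 = 232
radius_2 = 48
px0_3 = 408
py0_3 = 256
px0_4 = 68
py0_4 = 284
px1_5 = 276
py1_5 = 180
px1_6 = 244
py1_6 = 332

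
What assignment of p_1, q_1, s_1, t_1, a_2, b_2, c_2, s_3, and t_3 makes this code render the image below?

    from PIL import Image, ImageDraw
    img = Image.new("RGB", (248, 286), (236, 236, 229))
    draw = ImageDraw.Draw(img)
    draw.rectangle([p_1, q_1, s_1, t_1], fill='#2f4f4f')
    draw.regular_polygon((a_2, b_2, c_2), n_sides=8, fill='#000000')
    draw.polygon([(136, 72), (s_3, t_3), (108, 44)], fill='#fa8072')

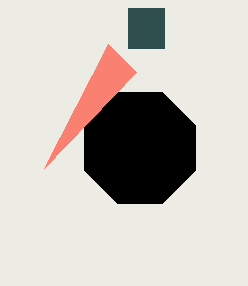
p_1 = 128; q_1 = 8; s_1 = 164; t_1 = 48; a_2 = 140; b_2 = 148; c_2 = 60; s_3 = 44; t_3 = 168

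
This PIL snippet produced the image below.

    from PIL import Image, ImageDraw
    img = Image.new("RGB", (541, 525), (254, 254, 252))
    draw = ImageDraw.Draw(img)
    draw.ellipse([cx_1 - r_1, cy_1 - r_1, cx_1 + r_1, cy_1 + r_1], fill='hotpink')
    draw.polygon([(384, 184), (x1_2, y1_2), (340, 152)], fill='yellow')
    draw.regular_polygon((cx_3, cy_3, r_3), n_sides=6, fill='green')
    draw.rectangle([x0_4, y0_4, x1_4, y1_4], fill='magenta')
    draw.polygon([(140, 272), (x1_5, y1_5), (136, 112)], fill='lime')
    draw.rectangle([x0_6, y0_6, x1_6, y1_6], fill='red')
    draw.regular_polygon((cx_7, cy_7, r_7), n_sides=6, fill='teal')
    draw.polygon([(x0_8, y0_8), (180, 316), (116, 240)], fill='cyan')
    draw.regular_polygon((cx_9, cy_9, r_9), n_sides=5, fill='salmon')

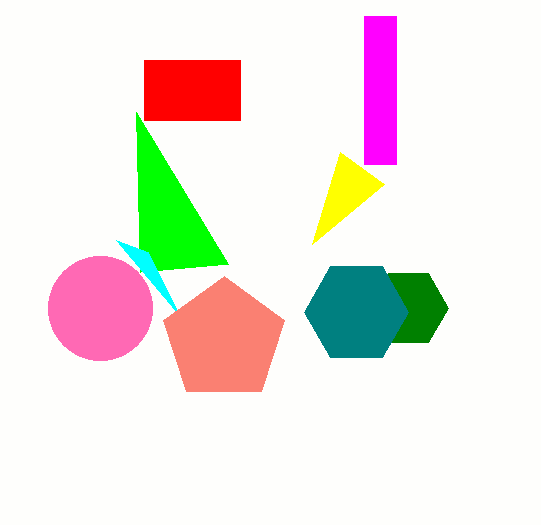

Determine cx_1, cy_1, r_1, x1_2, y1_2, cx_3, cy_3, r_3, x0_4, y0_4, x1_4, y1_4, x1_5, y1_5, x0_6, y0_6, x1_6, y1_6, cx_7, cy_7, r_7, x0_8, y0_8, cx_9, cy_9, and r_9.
cx_1 = 100, cy_1 = 308, r_1 = 52, x1_2 = 312, y1_2 = 244, cx_3 = 408, cy_3 = 308, r_3 = 40, x0_4 = 364, y0_4 = 16, x1_4 = 396, y1_4 = 164, x1_5 = 228, y1_5 = 264, x0_6 = 144, y0_6 = 60, x1_6 = 240, y1_6 = 120, cx_7 = 356, cy_7 = 312, r_7 = 52, x0_8 = 148, y0_8 = 252, cx_9 = 224, cy_9 = 340, r_9 = 64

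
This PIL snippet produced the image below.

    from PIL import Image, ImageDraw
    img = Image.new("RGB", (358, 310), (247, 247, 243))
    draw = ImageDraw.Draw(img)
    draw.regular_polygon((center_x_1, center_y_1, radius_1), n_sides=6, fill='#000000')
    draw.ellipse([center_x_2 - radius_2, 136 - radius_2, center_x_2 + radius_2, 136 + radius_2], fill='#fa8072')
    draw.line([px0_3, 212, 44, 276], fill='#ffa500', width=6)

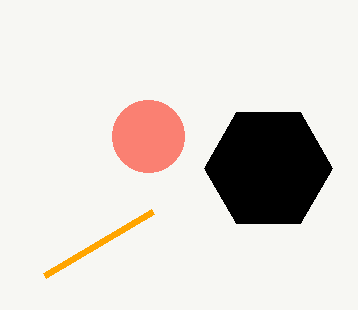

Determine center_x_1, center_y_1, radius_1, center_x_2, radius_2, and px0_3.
center_x_1 = 268; center_y_1 = 168; radius_1 = 64; center_x_2 = 148; radius_2 = 36; px0_3 = 152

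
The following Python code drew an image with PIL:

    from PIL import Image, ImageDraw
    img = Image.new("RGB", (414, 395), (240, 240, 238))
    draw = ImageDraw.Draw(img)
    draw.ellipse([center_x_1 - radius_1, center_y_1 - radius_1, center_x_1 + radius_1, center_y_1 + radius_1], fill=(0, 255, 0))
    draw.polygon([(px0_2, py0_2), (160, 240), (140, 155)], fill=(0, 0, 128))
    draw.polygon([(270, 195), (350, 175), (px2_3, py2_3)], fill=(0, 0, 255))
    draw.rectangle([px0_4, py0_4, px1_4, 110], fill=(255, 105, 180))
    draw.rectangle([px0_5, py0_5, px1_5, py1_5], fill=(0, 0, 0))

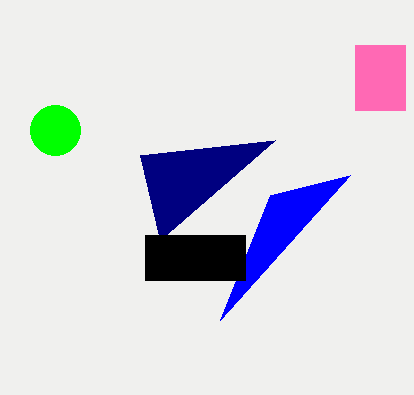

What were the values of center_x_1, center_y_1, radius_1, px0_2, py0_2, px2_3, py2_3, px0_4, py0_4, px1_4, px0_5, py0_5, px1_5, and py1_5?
center_x_1 = 55
center_y_1 = 130
radius_1 = 25
px0_2 = 275
py0_2 = 140
px2_3 = 220
py2_3 = 320
px0_4 = 355
py0_4 = 45
px1_4 = 405
px0_5 = 145
py0_5 = 235
px1_5 = 245
py1_5 = 280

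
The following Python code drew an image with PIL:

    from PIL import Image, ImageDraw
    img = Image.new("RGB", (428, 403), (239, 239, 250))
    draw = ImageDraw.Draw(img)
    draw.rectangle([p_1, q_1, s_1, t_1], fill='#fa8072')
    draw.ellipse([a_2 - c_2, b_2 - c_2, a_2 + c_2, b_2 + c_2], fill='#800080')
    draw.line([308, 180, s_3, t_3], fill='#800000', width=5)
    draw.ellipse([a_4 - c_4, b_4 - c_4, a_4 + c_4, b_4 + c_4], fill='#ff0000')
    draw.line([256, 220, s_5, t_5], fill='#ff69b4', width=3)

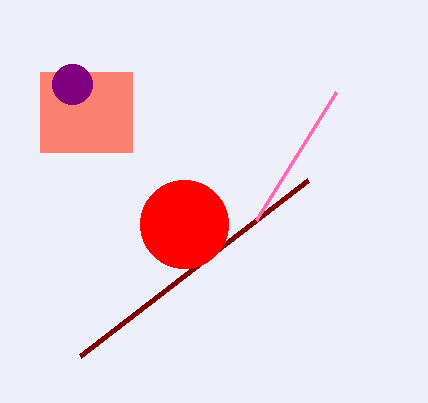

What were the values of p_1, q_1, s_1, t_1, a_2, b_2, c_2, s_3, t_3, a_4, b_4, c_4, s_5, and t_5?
p_1 = 40
q_1 = 72
s_1 = 132
t_1 = 152
a_2 = 72
b_2 = 84
c_2 = 20
s_3 = 80
t_3 = 356
a_4 = 184
b_4 = 224
c_4 = 44
s_5 = 336
t_5 = 92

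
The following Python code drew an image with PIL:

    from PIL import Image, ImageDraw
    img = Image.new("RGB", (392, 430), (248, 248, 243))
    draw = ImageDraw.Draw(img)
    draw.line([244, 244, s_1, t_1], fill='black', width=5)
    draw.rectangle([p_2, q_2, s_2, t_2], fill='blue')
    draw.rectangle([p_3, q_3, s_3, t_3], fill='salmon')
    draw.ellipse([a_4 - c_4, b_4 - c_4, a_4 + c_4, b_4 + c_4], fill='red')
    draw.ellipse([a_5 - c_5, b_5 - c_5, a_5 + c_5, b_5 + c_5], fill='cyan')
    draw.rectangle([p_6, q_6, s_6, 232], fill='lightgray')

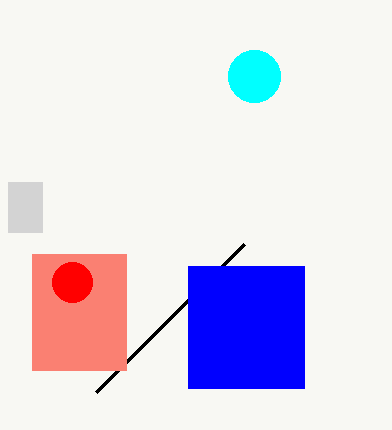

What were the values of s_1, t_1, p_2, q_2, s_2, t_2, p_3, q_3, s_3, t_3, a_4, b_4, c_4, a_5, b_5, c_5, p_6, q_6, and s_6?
s_1 = 96; t_1 = 392; p_2 = 188; q_2 = 266; s_2 = 304; t_2 = 388; p_3 = 32; q_3 = 254; s_3 = 126; t_3 = 370; a_4 = 72; b_4 = 282; c_4 = 20; a_5 = 254; b_5 = 76; c_5 = 26; p_6 = 8; q_6 = 182; s_6 = 42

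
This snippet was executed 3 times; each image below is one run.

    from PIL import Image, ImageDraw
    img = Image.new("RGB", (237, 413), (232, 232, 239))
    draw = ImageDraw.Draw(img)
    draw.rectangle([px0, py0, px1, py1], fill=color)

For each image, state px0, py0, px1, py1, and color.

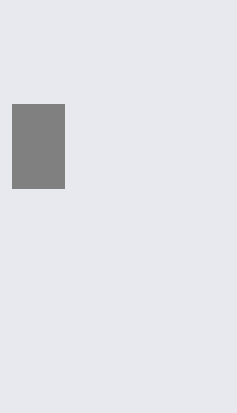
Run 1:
px0 = 12
py0 = 104
px1 = 64
py1 = 188
color = 'gray'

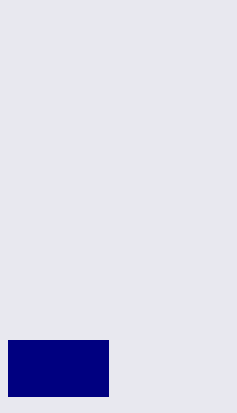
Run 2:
px0 = 8, py0 = 340, px1 = 108, py1 = 396, color = 'navy'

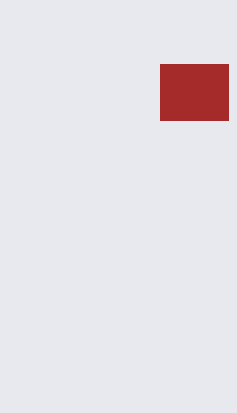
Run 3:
px0 = 160; py0 = 64; px1 = 228; py1 = 120; color = 'brown'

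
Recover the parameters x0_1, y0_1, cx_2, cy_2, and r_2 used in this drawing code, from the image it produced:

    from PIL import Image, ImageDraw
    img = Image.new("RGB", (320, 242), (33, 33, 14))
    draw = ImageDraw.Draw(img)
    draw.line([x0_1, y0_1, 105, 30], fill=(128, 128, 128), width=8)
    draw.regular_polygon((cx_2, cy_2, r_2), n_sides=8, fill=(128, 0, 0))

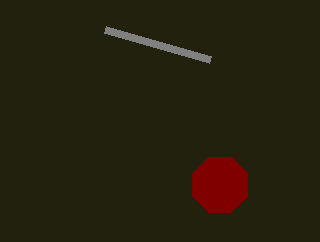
x0_1 = 210
y0_1 = 60
cx_2 = 220
cy_2 = 185
r_2 = 30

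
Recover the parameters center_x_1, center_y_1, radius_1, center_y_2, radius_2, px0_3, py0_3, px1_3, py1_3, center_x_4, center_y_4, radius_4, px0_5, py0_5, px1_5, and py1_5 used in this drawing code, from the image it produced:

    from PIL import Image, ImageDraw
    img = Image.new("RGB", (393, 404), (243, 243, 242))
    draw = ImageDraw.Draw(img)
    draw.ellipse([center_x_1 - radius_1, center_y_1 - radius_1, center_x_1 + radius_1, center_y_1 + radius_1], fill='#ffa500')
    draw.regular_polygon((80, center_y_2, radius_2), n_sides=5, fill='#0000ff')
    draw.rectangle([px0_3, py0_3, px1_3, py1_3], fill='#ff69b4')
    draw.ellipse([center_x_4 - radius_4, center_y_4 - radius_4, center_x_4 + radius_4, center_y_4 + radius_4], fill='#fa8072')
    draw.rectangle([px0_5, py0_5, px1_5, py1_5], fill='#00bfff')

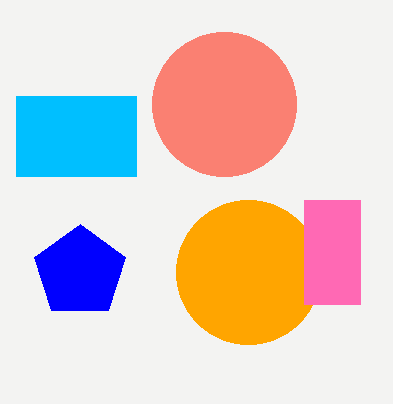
center_x_1 = 248; center_y_1 = 272; radius_1 = 72; center_y_2 = 272; radius_2 = 48; px0_3 = 304; py0_3 = 200; px1_3 = 360; py1_3 = 304; center_x_4 = 224; center_y_4 = 104; radius_4 = 72; px0_5 = 16; py0_5 = 96; px1_5 = 136; py1_5 = 176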